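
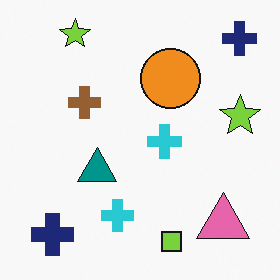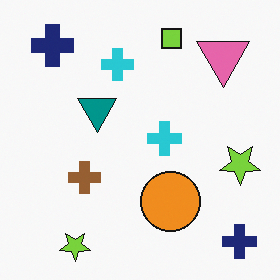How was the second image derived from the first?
It was flipped vertically (top ↔ bottom).

The lime square is in the bottom of the first image and the top of the second — shapes on opposite sides of the horizontal midline have swapped in a mirror flip.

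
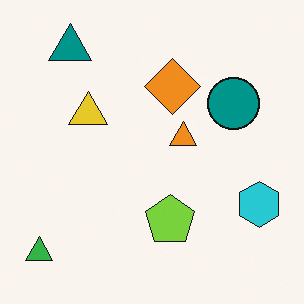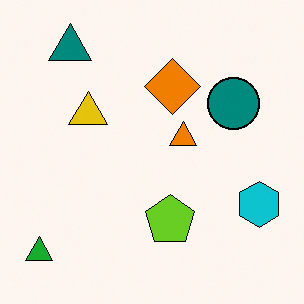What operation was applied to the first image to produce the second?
It was given slightly increased contrast.

Tones are pushed away from mid-grey across the whole image — a global contrast change.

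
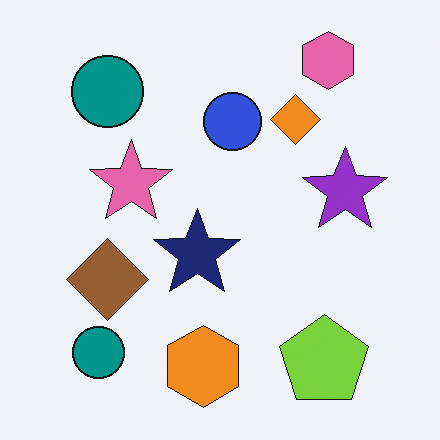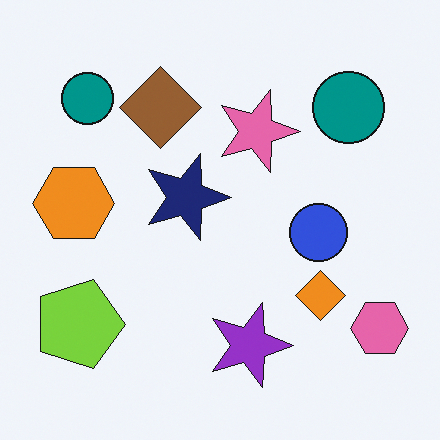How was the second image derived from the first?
The image was rotated 90° clockwise.

The pink hexagon sits in the top-right of the first image and the bottom-right of the second — consistent with a whole-image 90° clockwise rotation.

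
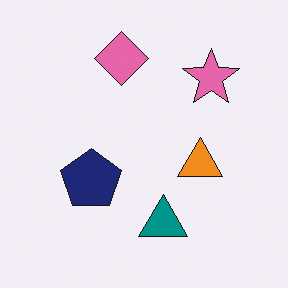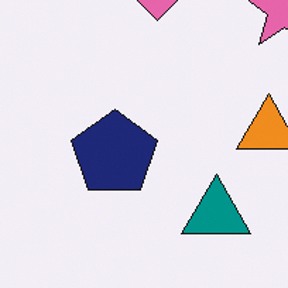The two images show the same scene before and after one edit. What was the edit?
It was cropped to a modestly smaller region and rescaled.

The visible shapes are larger and the field of view is narrower; shapes near the original edges may be partly or wholly outside the frame — a crop-and-rescale.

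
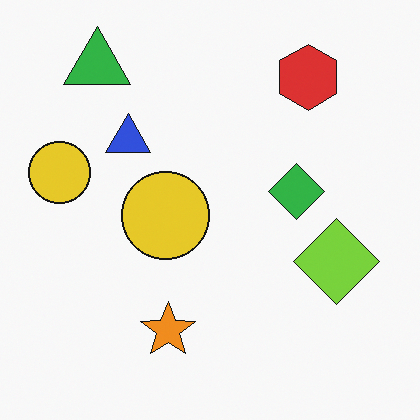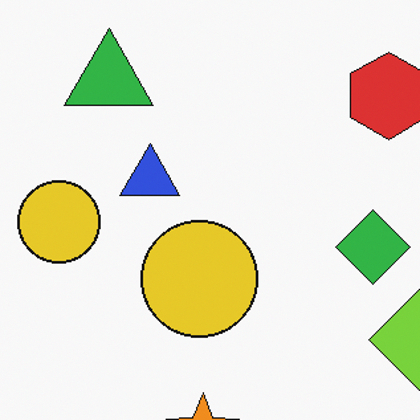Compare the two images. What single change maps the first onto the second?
It was cropped slightly and scaled back up.

The visible shapes are larger and the field of view is narrower; shapes near the original edges may be partly or wholly outside the frame — a crop-and-rescale.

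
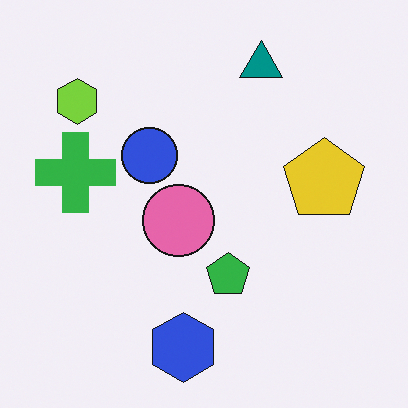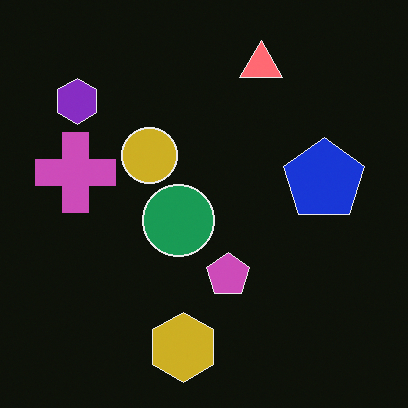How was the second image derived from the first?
This is the original image color-inverted (negative).

The light background has become dark and every shape's color is its complement — a photographic negative.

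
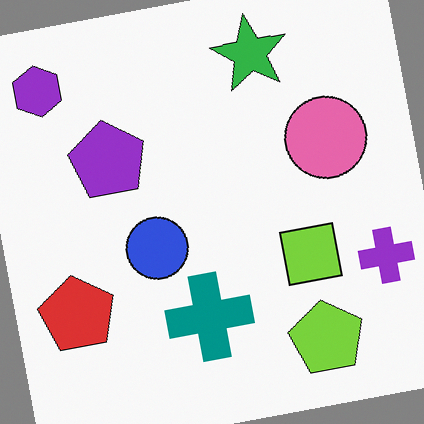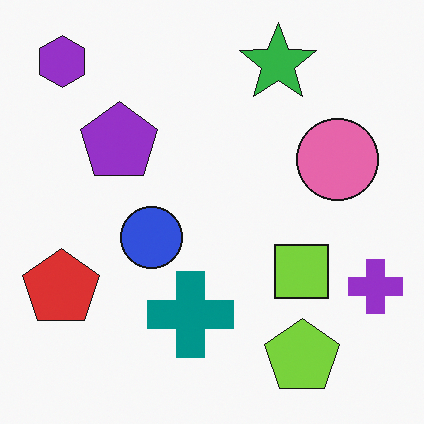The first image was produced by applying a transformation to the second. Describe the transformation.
This is the original image rotated counter-clockwise by a slight angle.

Every shape is tilted by the same angle and the image corners show triangular fill wedges — a whole-image rotation by a non-right angle.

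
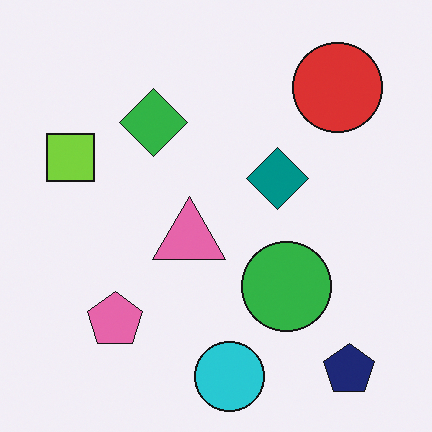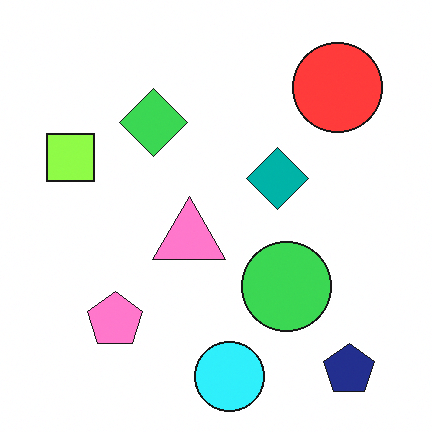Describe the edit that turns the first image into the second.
Slightly brightened.

Every pixel — background and shapes alike — is uniformly brightened.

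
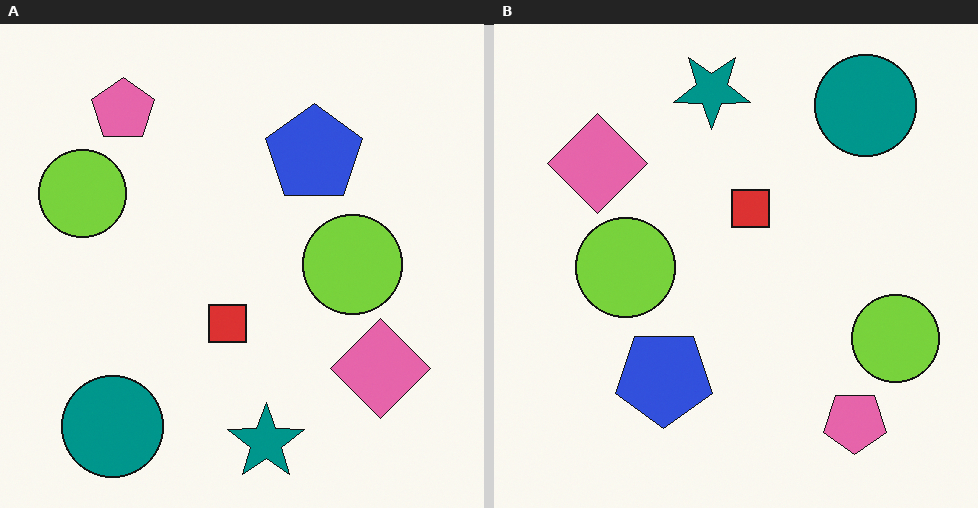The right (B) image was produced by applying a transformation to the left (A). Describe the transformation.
The right (B) image is the left (A) rotated 180°.

The teal circle sits in the bottom-left of the left (A) image and the top-right of the right (B) — consistent with a whole-image 180° rotation.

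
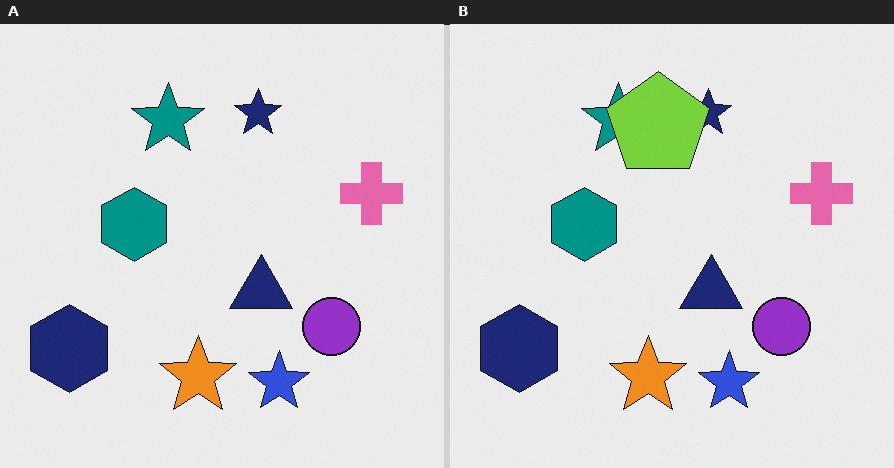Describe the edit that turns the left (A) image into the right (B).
This is the original image overlaid with an additional lime pentagon.

A lime pentagon appears in the right (B) image that is absent from the left (A).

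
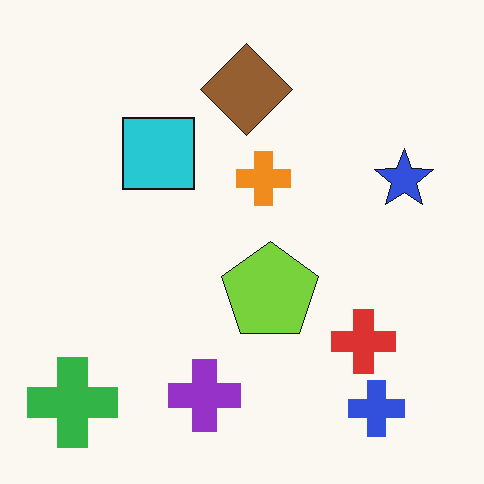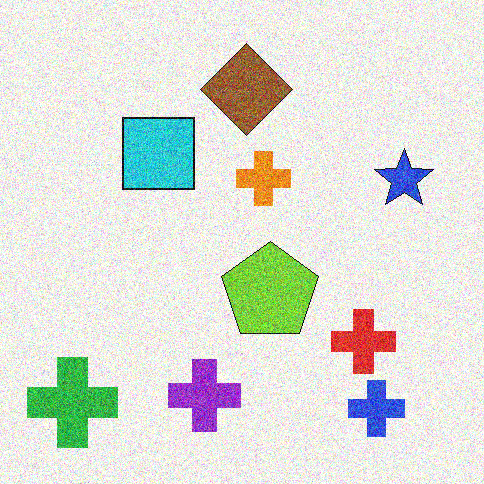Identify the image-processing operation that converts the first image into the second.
Degraded with heavy additive noise.

Random speckle covers the whole image, including the flat background.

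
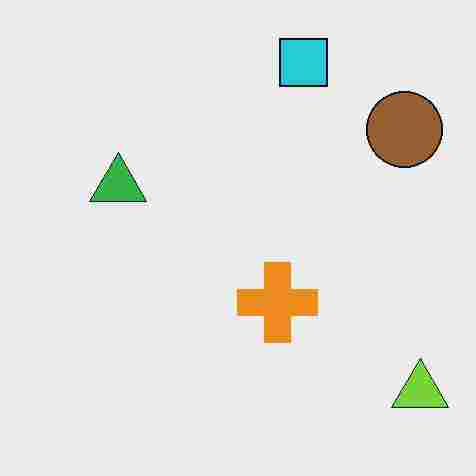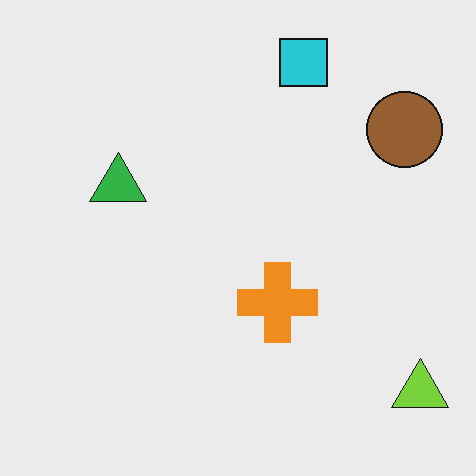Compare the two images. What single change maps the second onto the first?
The image was degraded with heavy JPEG compression.

Blocky 8×8 compression artifacts appear around shape edges and the flat background shows ringing — characteristic JPEG degradation.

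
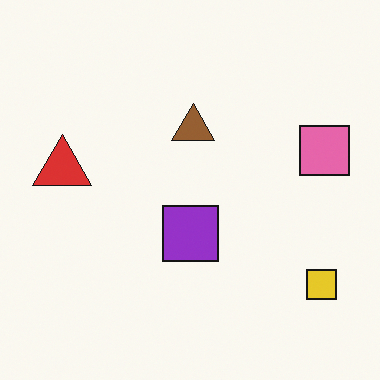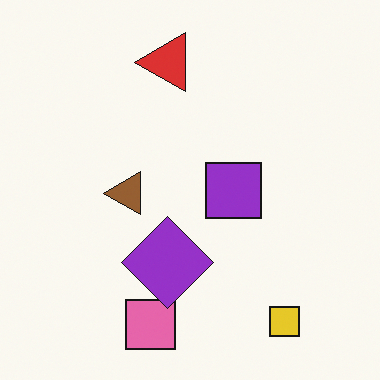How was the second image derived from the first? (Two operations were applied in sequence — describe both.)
Transposed (reflected across the top-left ↔ bottom-right diagonal), then overlaid with an additional purple diamond.

Shapes have swapped their row and column positions — what was in the top-right is now in the bottom-left — a diagonal reflection. A purple diamond appears in the second image that is absent from the first.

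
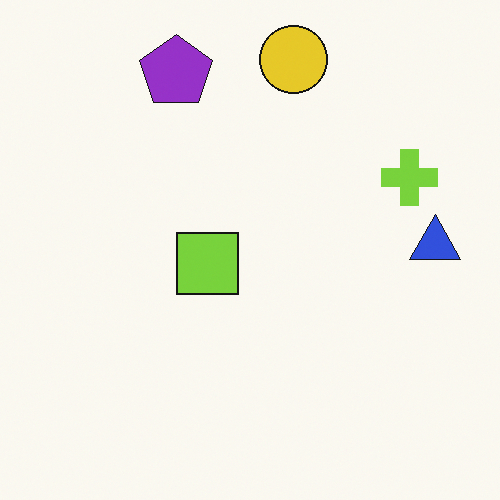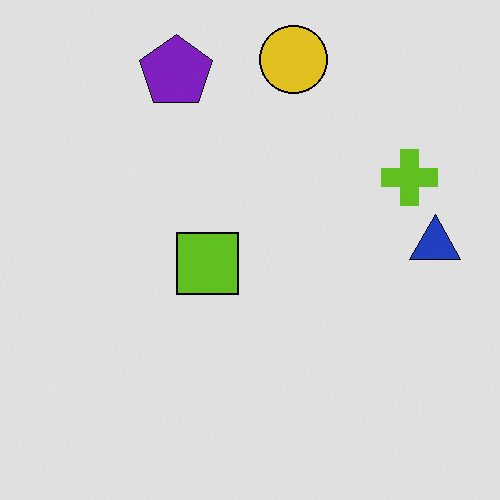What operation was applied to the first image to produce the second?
It was moderately posterized.

Each flat color has snapped to a coarser quantized level — most visibly, the near-white background has dropped to a flat grey.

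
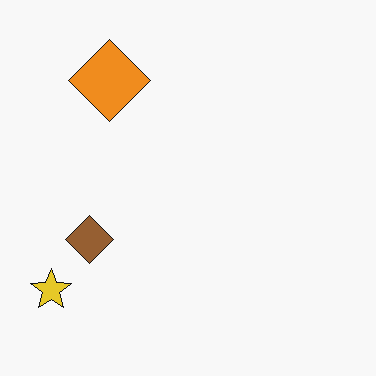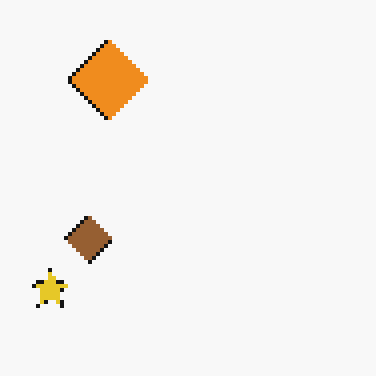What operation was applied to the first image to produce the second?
Mildly pixelated.

Shapes are reduced to large square blocks; fine edges and outlines are lost — a downscale-then-upscale (mosaic) effect.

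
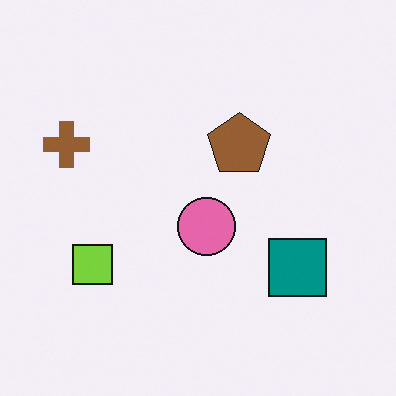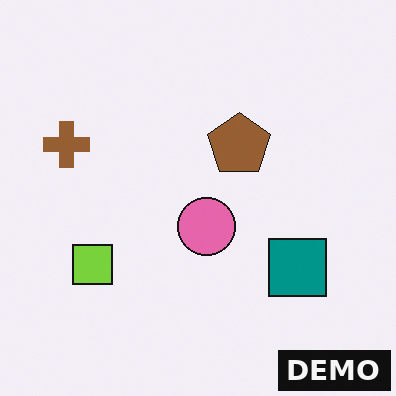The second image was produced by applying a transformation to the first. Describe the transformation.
This is the original image watermarked with the text "DEMO" in the lower-right corner.

A dark label reading "DEMO" appears in the lower-right corner.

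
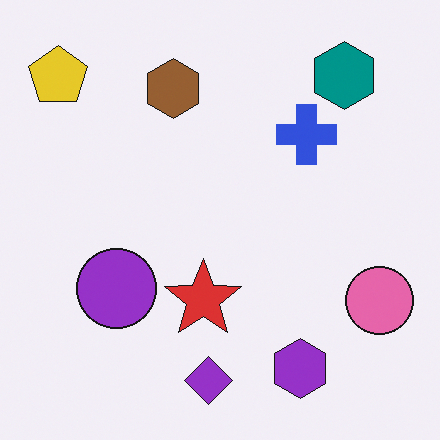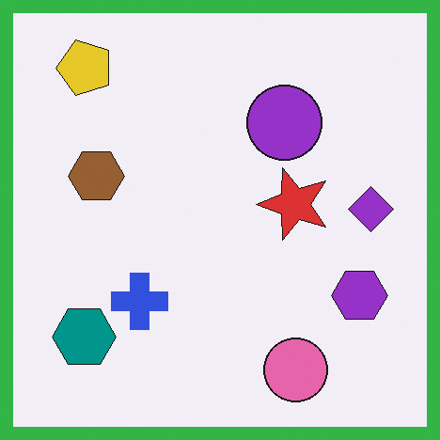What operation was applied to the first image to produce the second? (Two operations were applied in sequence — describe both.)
The second image is the first transposed (reflected across the top-left ↔ bottom-right diagonal), then framed with a green border.

Shapes have swapped their row and column positions — what was in the top-right is now in the bottom-left — a diagonal reflection. A solid green frame runs around the edge of the second image, with the content slightly shrunk inside it.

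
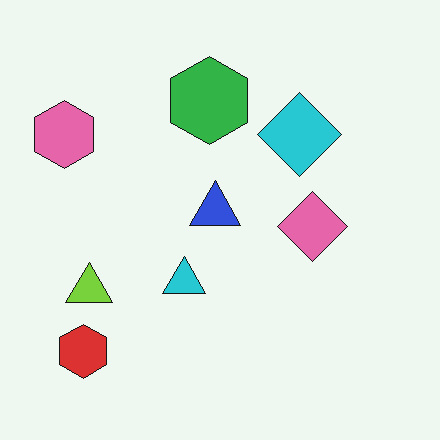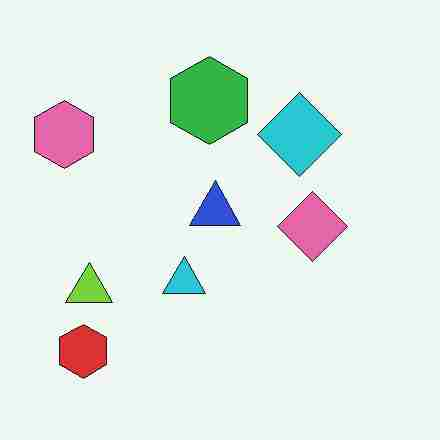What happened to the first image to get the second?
The second image is the first degraded with heavy JPEG compression.

Blocky 8×8 compression artifacts appear around shape edges and the flat background shows ringing — characteristic JPEG degradation.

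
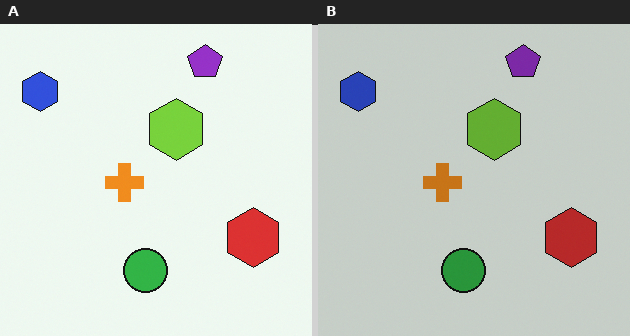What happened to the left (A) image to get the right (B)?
The image was darkened a little.

Every pixel — background and shapes alike — is uniformly darkened.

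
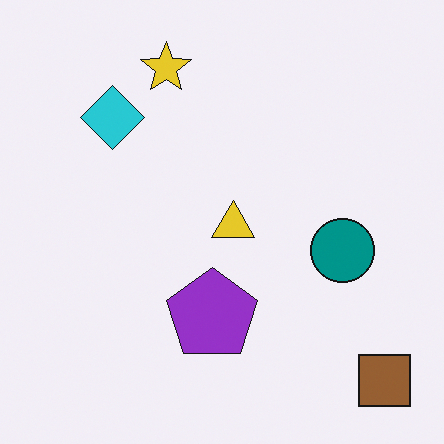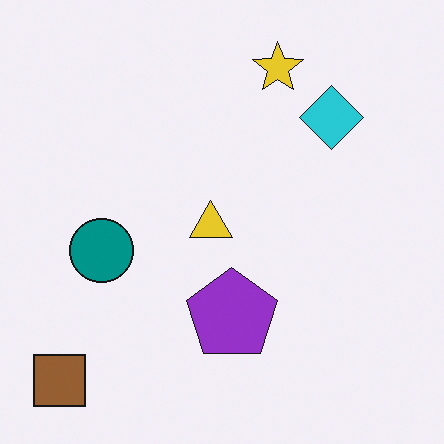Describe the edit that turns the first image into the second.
The transformation is: flipped horizontally (left ↔ right).

The brown square is in the bottom-right of the first image and the bottom-left of the second — shapes on opposite sides of the vertical midline have swapped in a mirror flip.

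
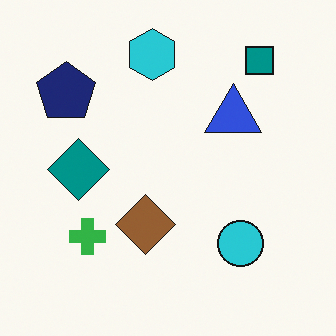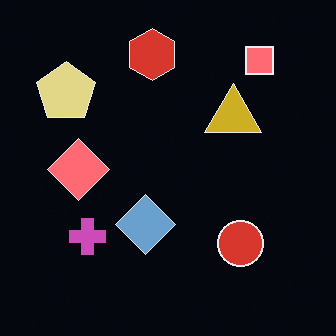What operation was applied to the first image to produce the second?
The second image is the first color-inverted (negative).

The light background has become dark and every shape's color is its complement — a photographic negative.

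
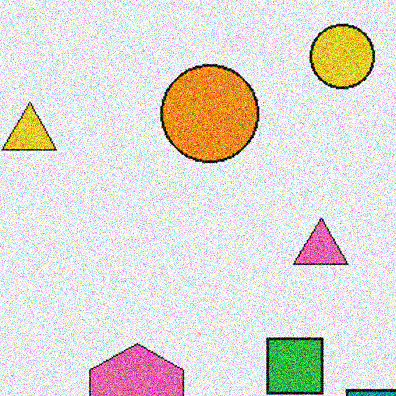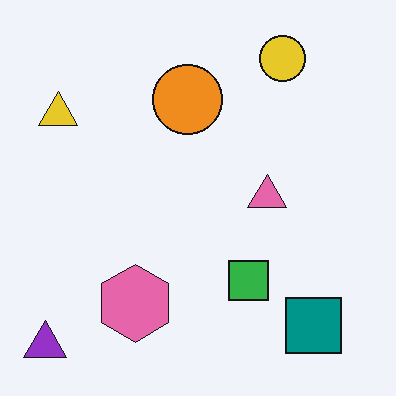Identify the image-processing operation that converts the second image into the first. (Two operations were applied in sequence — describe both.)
It was cropped slightly and scaled back up, then degraded with a thick layer of grain.

The visible shapes are larger and the field of view is narrower; shapes near the original edges may be partly or wholly outside the frame — a crop-and-rescale. Random speckle covers the whole image, including the flat background.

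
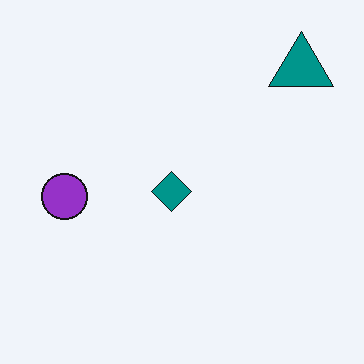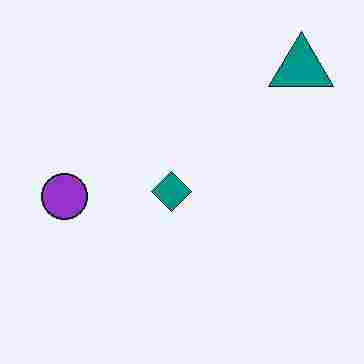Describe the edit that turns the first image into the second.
The image was heavily JPEG-compressed with obvious blocking artifacts.

Blocky 8×8 compression artifacts appear around shape edges and the flat background shows ringing — characteristic JPEG degradation.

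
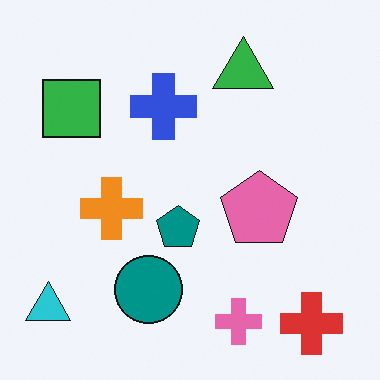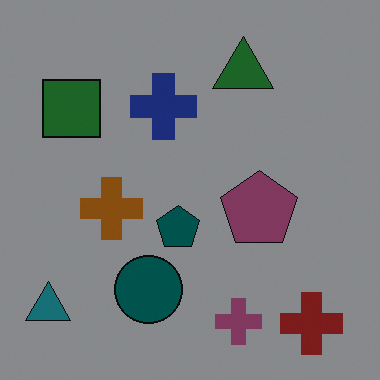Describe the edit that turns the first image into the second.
It was darkened a lot.

Every pixel — background and shapes alike — is uniformly darkened.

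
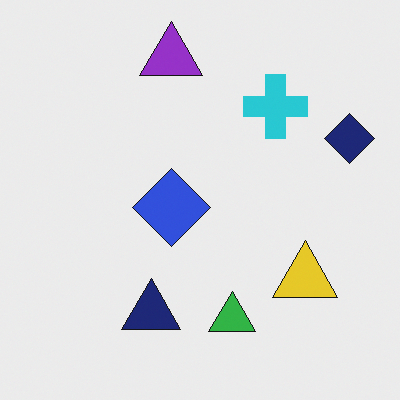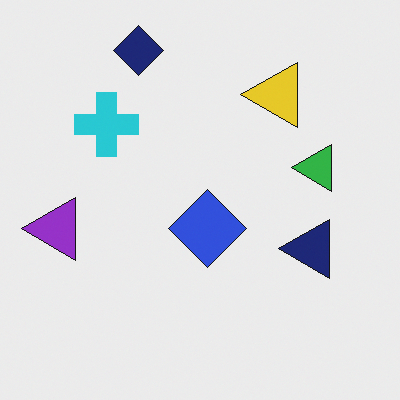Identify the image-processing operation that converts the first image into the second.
Rotated 90° counter-clockwise.

The navy diamond sits in the right of the first image and the top of the second — consistent with a whole-image 90° counter-clockwise rotation.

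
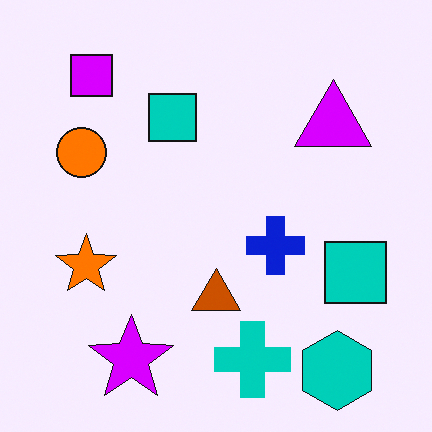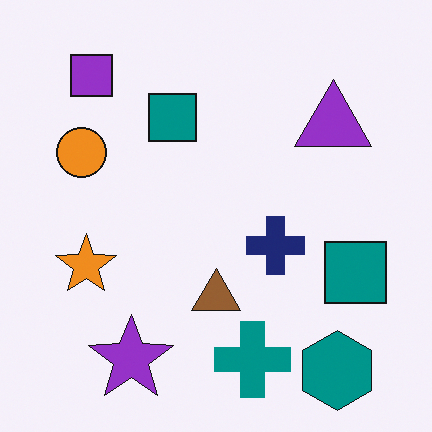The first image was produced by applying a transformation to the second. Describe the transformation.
The first image is the second heavily oversaturated.

All colors are more vivid — a global saturation change.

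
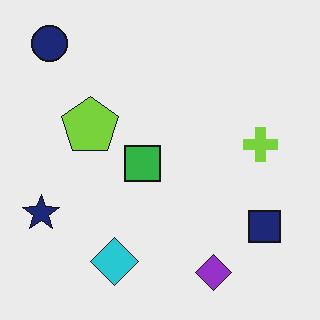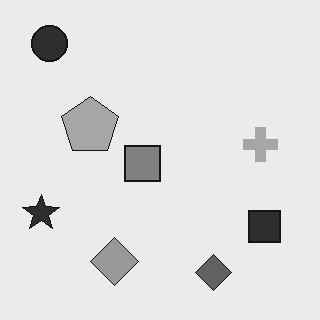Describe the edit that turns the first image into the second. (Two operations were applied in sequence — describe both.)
The image was converted to grayscale, then given moderate JPEG compression.

All color is removed — every shape is now a shade of grey. Blocky 8×8 compression artifacts appear around shape edges and the flat background shows ringing — characteristic JPEG degradation.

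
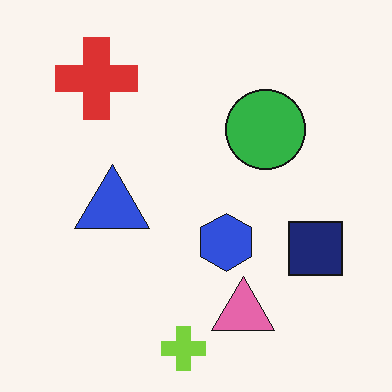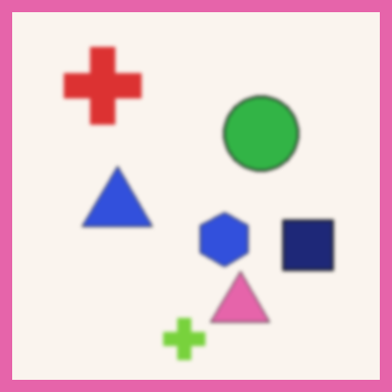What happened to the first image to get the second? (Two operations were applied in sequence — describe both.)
This is the original image lightly blurred, then framed with a pink border.

Shape edges and outlines are uniformly softened across the whole image. A solid pink frame runs around the edge of the second image, with the content slightly shrunk inside it.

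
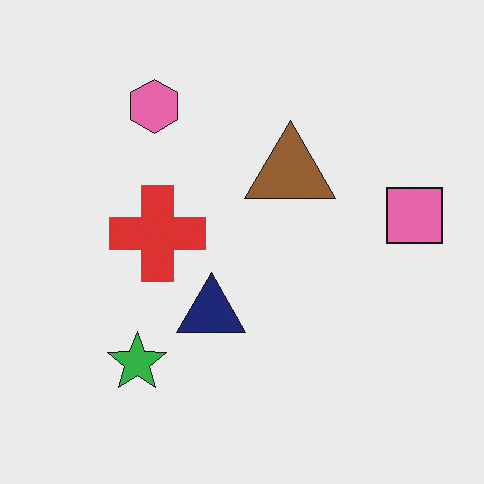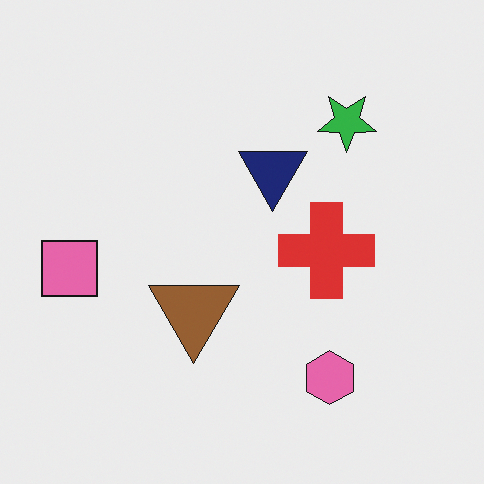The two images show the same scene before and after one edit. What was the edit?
The second image is the first rotated 180°.

The pink square sits in the right of the first image and the left of the second — consistent with a whole-image 180° rotation.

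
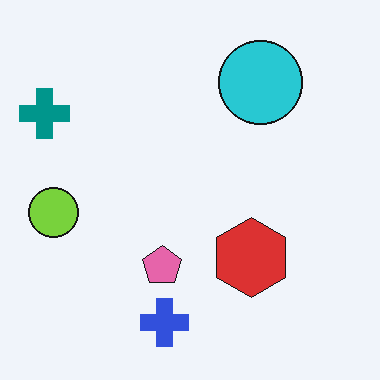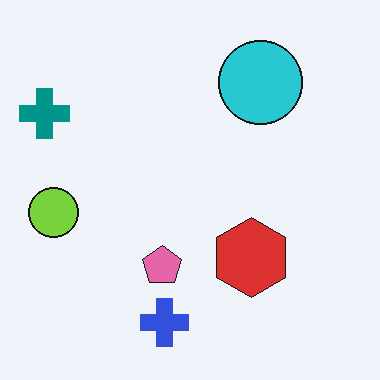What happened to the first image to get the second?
It was JPEG-compressed with visible artifacts.

Blocky 8×8 compression artifacts appear around shape edges and the flat background shows ringing — characteristic JPEG degradation.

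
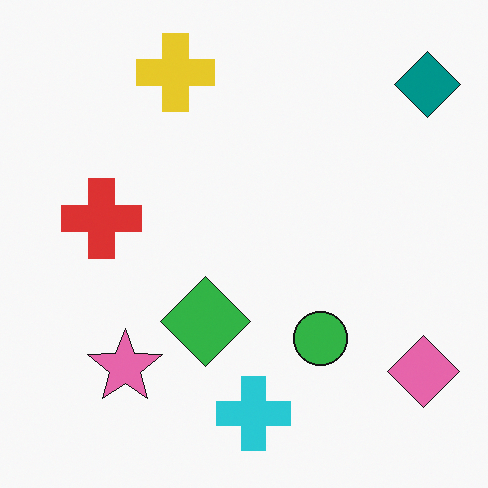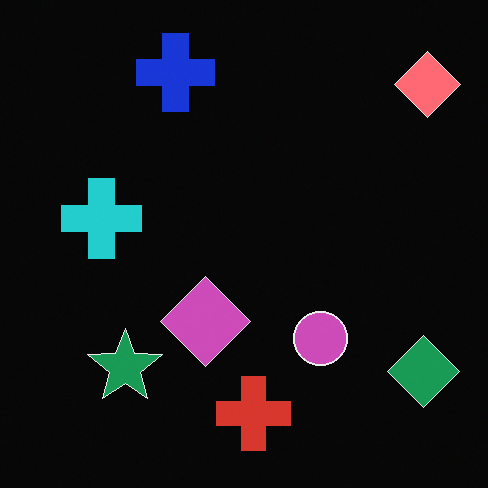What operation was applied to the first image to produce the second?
It was color-inverted (negative).

The light background has become dark and every shape's color is its complement — a photographic negative.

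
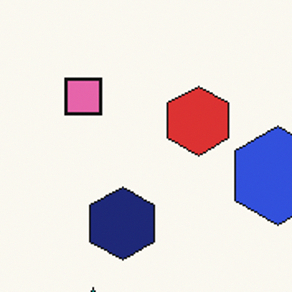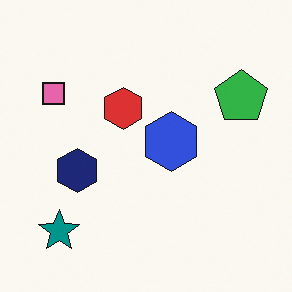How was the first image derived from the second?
The transformation is: cropped tightly and scaled back up.

The visible shapes are larger and the field of view is narrower; shapes near the original edges may be partly or wholly outside the frame — a crop-and-rescale.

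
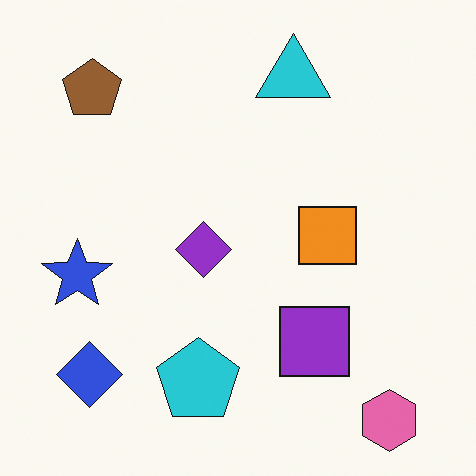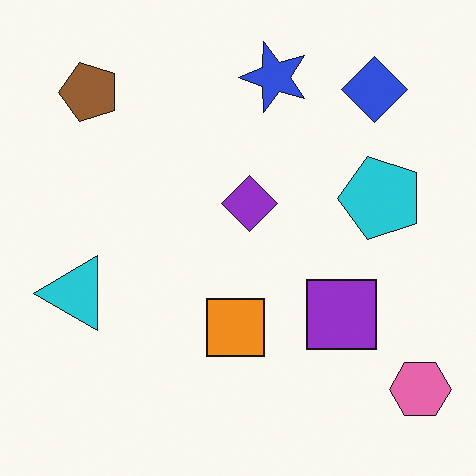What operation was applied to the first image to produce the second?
Transposed (reflected across the top-left ↔ bottom-right diagonal).

Shapes have swapped their row and column positions — what was in the top-right is now in the bottom-left — a diagonal reflection.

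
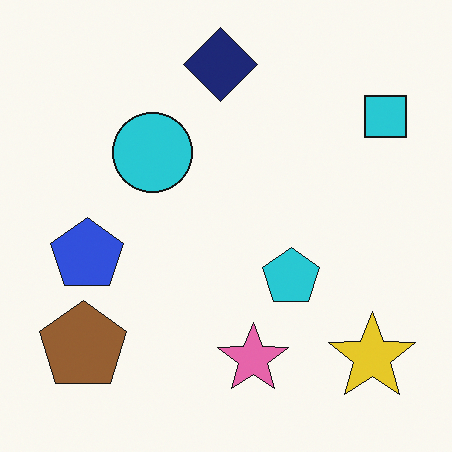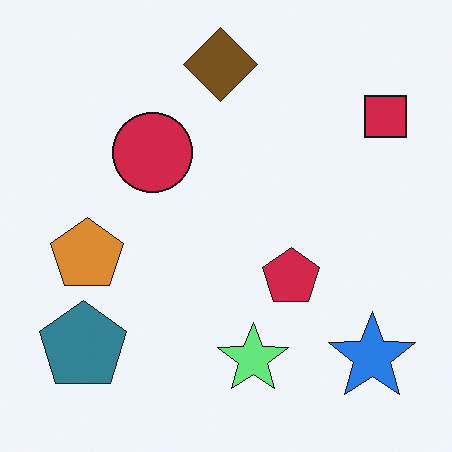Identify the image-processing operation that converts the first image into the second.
The second image is the first hue-shifted through roughly half the color wheel.

Every shape's color has rotated by the same amount around the hue wheel — a uniform hue shift.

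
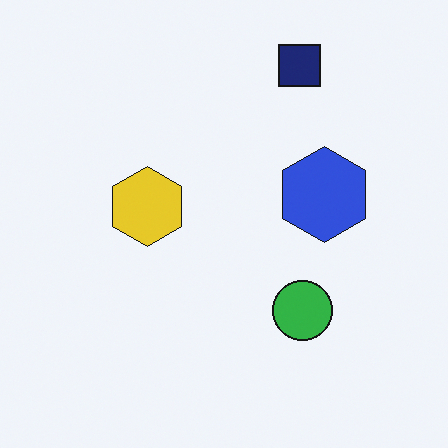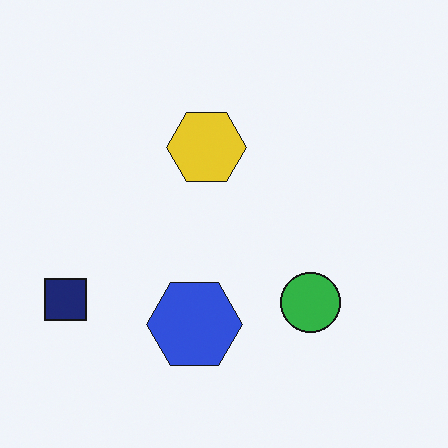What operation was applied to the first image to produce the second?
It was transposed (reflected across the top-left ↔ bottom-right diagonal).

Shapes have swapped their row and column positions — what was in the top-right is now in the bottom-left — a diagonal reflection.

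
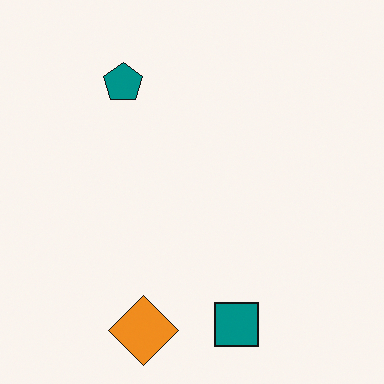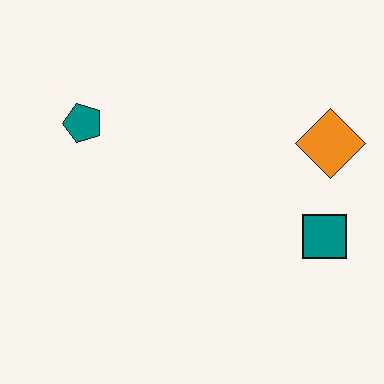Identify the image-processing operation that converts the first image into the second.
The second image is the first transposed (reflected across the top-left ↔ bottom-right diagonal).

Shapes have swapped their row and column positions — what was in the top-right is now in the bottom-left — a diagonal reflection.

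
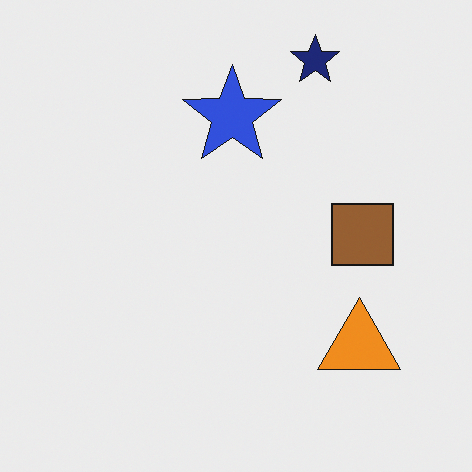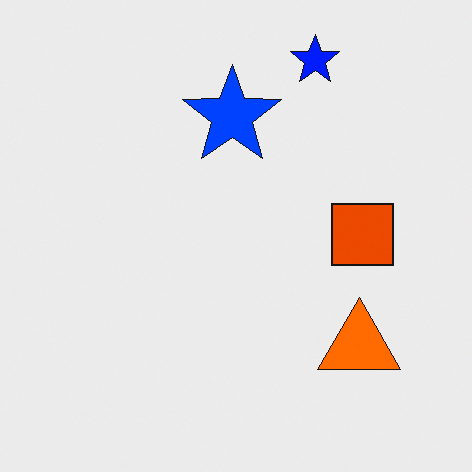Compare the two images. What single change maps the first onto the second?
It was heavily oversaturated.

All colors are more vivid — a global saturation change.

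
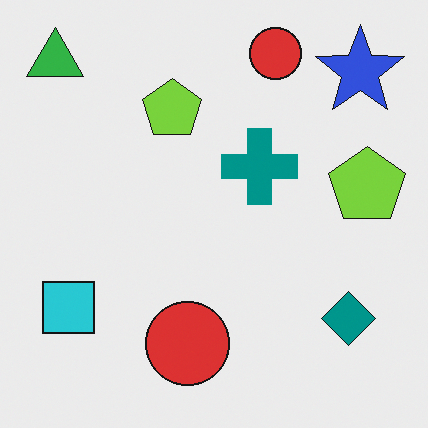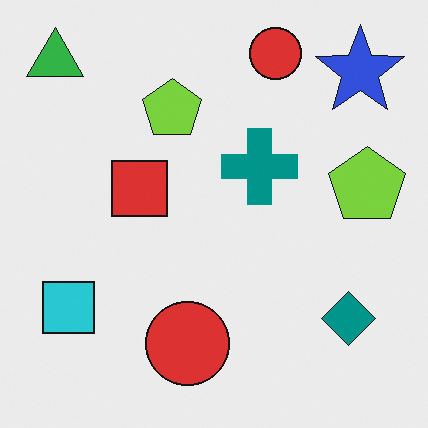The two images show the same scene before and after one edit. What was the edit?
The transformation is: overlaid with an additional red square.

A red square appears in the second image that is absent from the first.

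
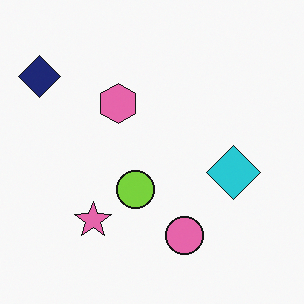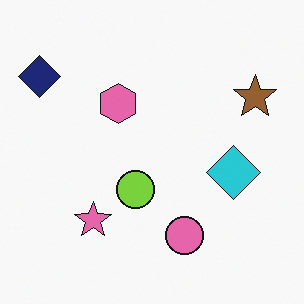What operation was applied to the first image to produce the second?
The image was overlaid with an additional brown star.

A brown star appears in the second image that is absent from the first.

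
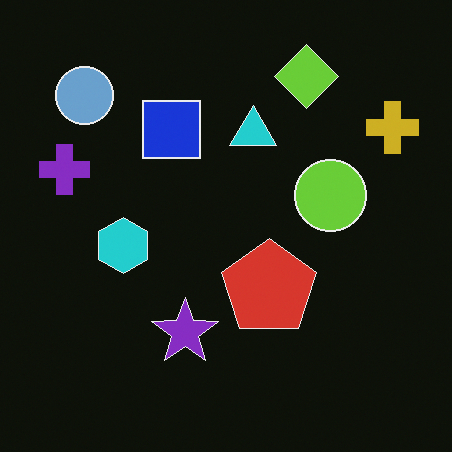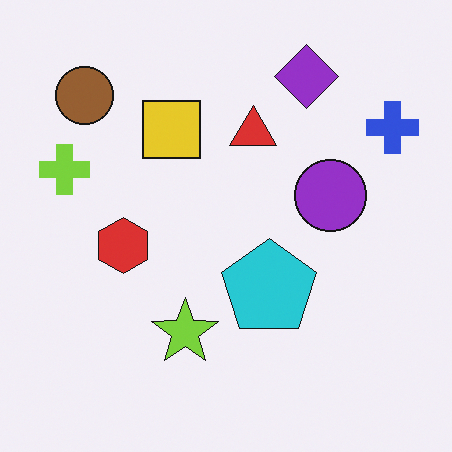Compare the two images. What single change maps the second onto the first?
Color-inverted (negative).

The light background has become dark and every shape's color is its complement — a photographic negative.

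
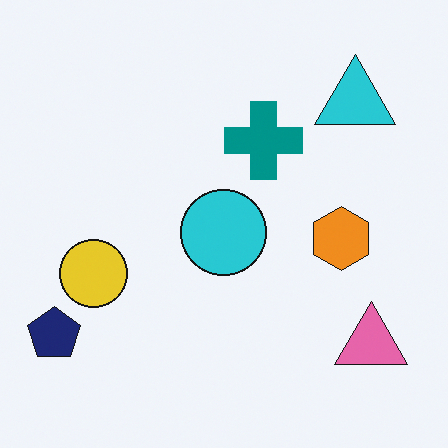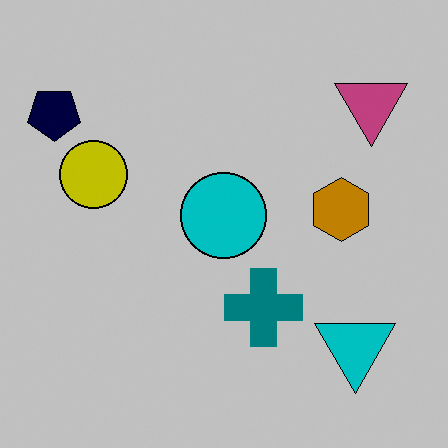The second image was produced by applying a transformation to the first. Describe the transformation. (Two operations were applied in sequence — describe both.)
It was aggressively posterized, then flipped vertically (top ↔ bottom).

Each flat color has snapped to a coarser quantized level — most visibly, the near-white background has dropped to a flat grey. The cyan triangle is in the top-right of the first image and the bottom-right of the second — shapes on opposite sides of the horizontal midline have swapped in a mirror flip.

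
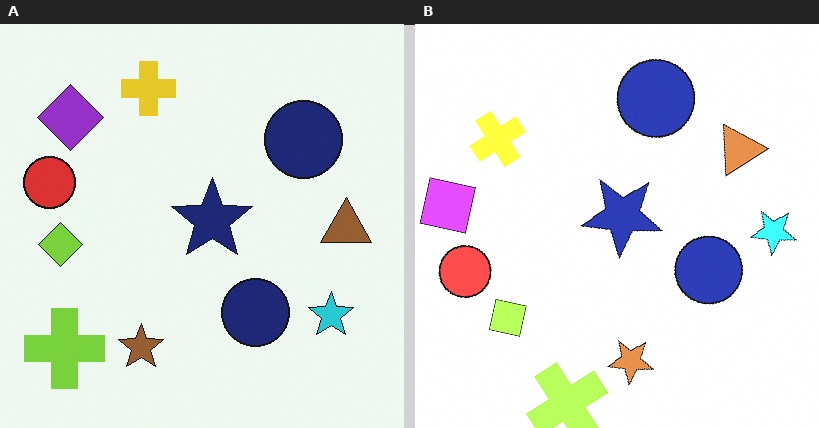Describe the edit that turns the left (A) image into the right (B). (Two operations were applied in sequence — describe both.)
The image was rotated counter-clockwise by a large amount — several tens of degrees, then substantially brightened.

Every shape is tilted by the same angle and the image corners show triangular fill wedges — a whole-image rotation by a non-right angle. Every pixel — background and shapes alike — is uniformly brightened.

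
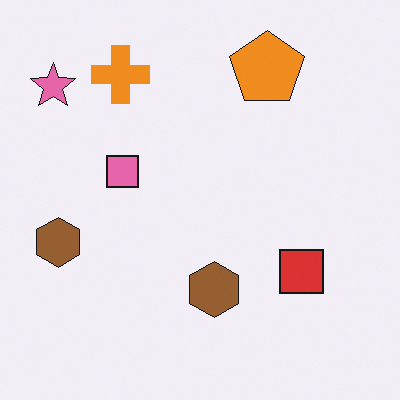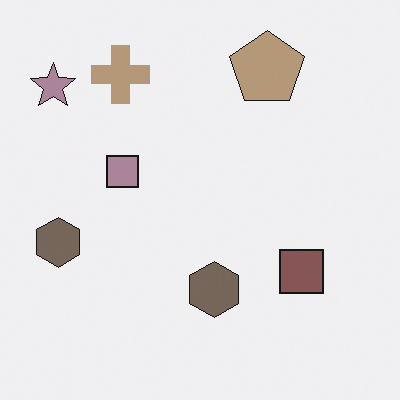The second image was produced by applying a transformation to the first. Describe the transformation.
It was heavily desaturated.

All colors are more muted and greyish — a global saturation change.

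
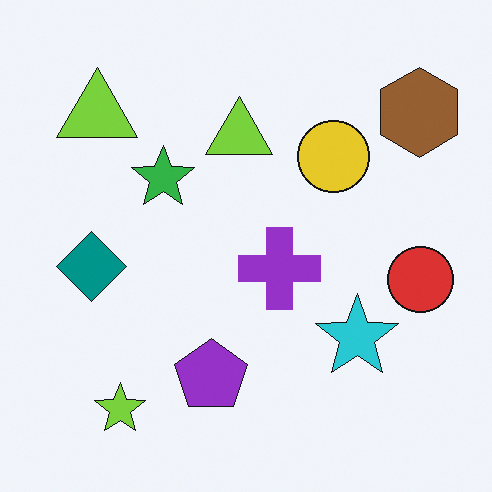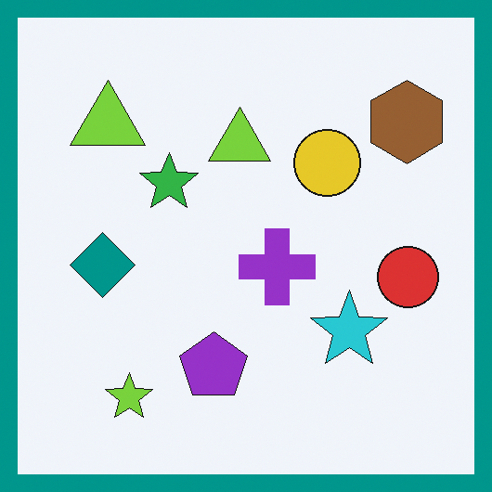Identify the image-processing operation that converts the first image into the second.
The transformation is: framed with a teal border.

A solid teal frame runs around the edge of the second image, with the content slightly shrunk inside it.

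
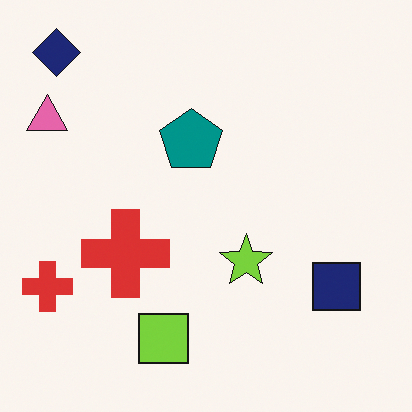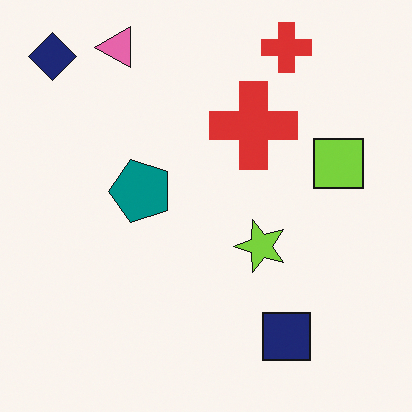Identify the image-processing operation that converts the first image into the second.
This is the original image transposed (reflected across the top-left ↔ bottom-right diagonal).

Shapes have swapped their row and column positions — what was in the top-right is now in the bottom-left — a diagonal reflection.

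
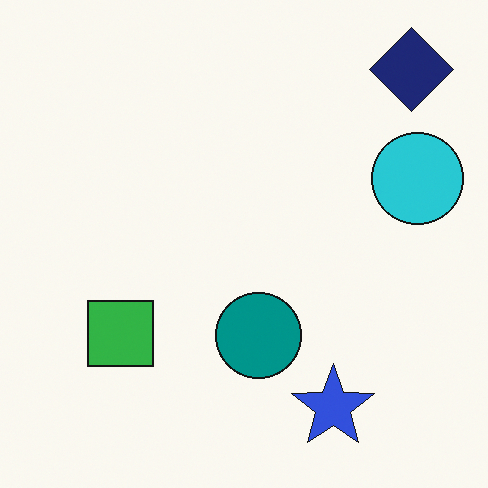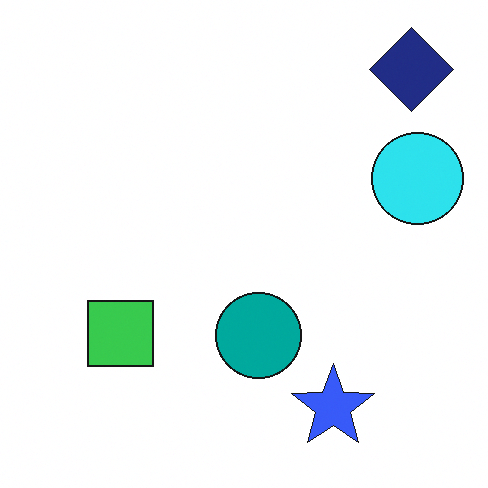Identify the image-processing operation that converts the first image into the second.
It was slightly brightened.

Every pixel — background and shapes alike — is uniformly brightened.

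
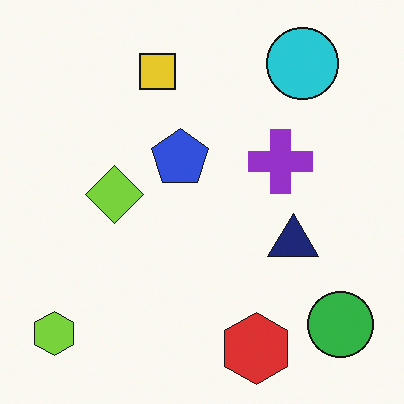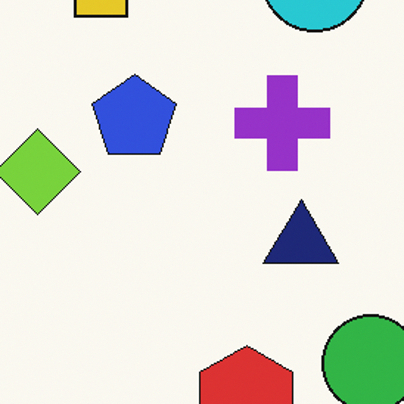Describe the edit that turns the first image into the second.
This is the original image cropped to a modestly smaller region and rescaled.

The visible shapes are larger and the field of view is narrower; shapes near the original edges may be partly or wholly outside the frame — a crop-and-rescale.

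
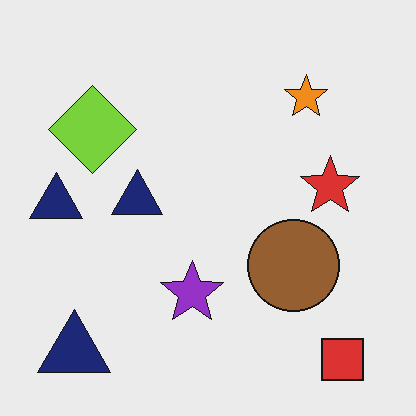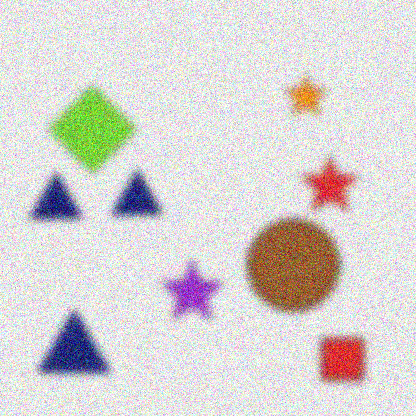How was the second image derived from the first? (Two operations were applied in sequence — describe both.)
This is the original image noticeably gaussian-blurred, then degraded with strong gaussian noise.

Shape edges and outlines are uniformly softened across the whole image. Random speckle covers the whole image, including the flat background.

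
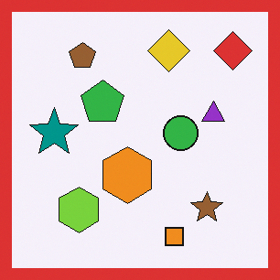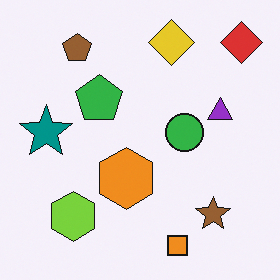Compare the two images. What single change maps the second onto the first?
The image was framed with a red border.

A solid red frame runs around the edge of the first image, with the content slightly shrunk inside it.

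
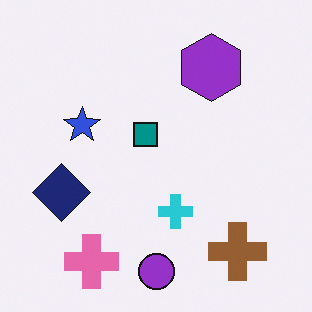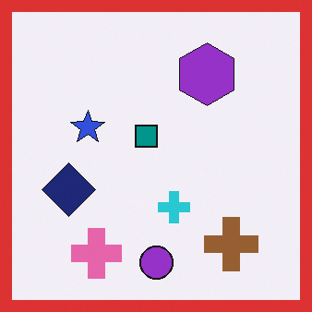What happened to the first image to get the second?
The transformation is: framed with a red border.

A solid red frame runs around the edge of the second image, with the content slightly shrunk inside it.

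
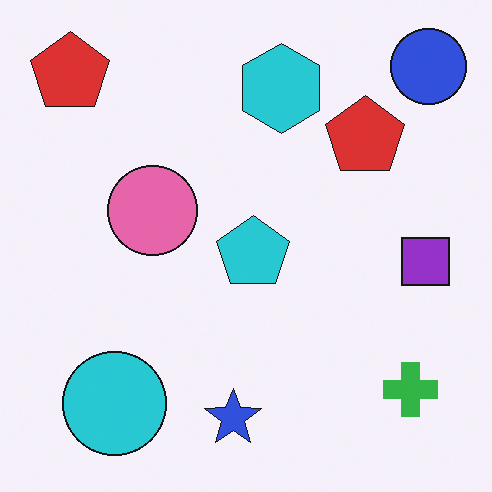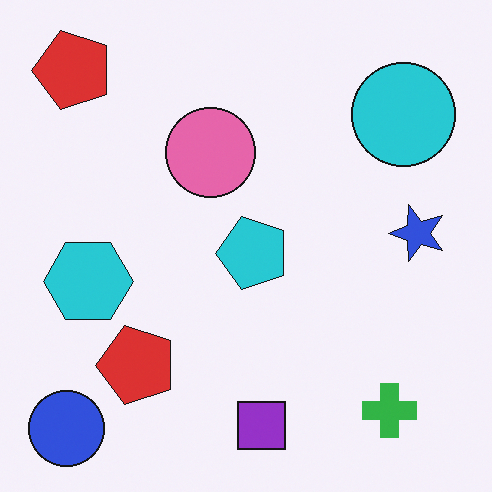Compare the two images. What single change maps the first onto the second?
The image was transposed (reflected across the top-left ↔ bottom-right diagonal).

Shapes have swapped their row and column positions — what was in the top-right is now in the bottom-left — a diagonal reflection.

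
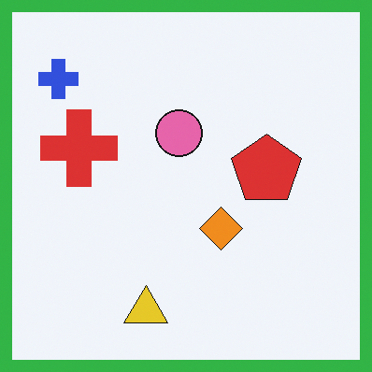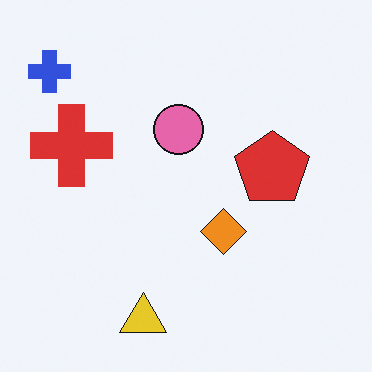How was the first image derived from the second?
The image was framed with a green border.

A solid green frame runs around the edge of the first image, with the content slightly shrunk inside it.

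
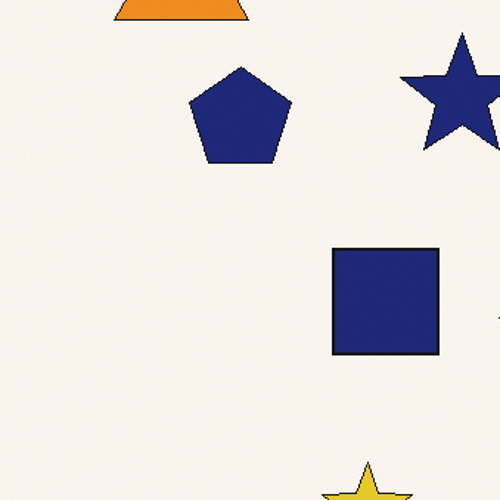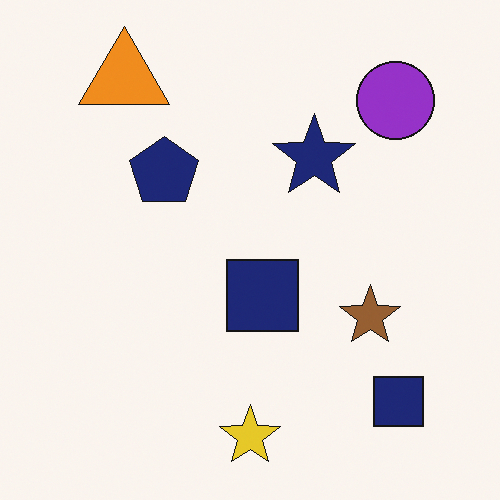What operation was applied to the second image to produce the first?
This is the original image cropped slightly and scaled back up.

The visible shapes are larger and the field of view is narrower; shapes near the original edges may be partly or wholly outside the frame — a crop-and-rescale.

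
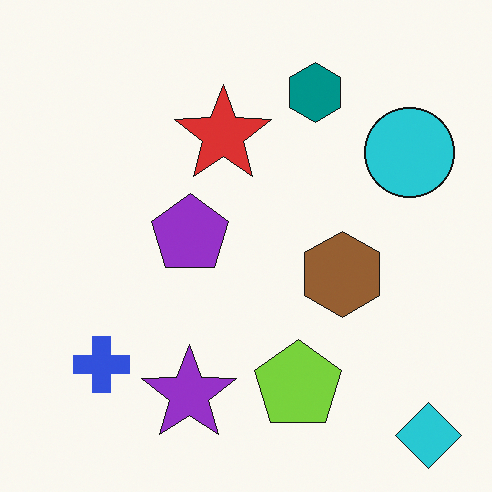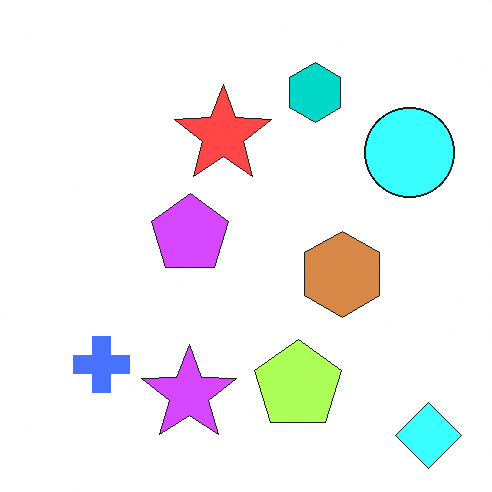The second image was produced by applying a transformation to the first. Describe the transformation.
Substantially brightened.

Every pixel — background and shapes alike — is uniformly brightened.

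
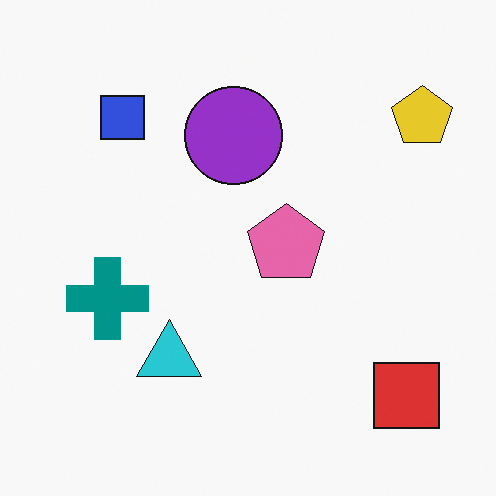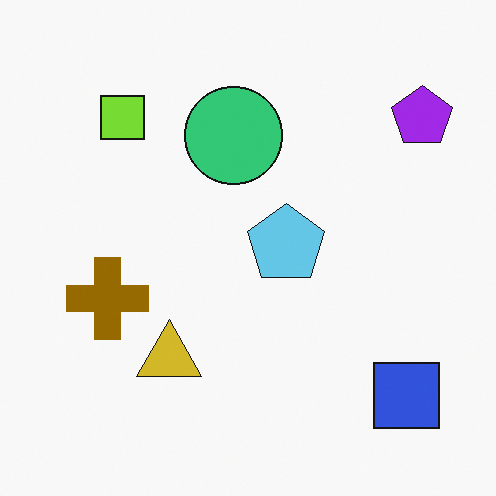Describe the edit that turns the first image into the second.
The transformation is: hue-shifted through roughly half the color wheel.

Every shape's color has rotated by the same amount around the hue wheel — a uniform hue shift.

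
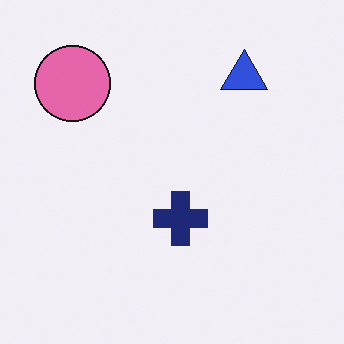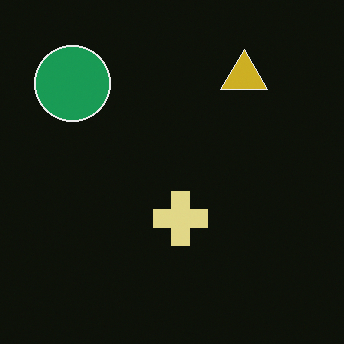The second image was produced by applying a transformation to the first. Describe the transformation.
Color-inverted (negative).

The light background has become dark and every shape's color is its complement — a photographic negative.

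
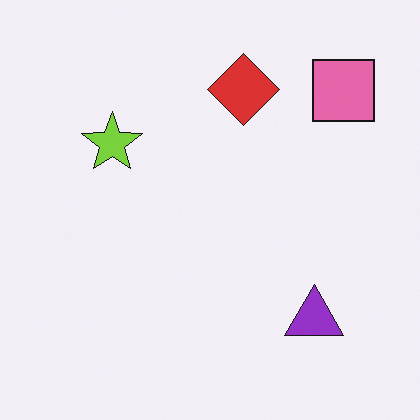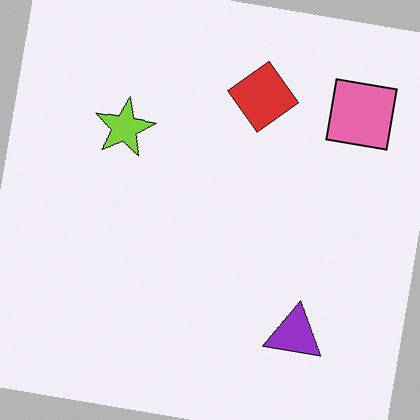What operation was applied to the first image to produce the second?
The second image is the first rotated clockwise by a small amount.

Every shape is tilted by the same angle and the image corners show triangular fill wedges — a whole-image rotation by a non-right angle.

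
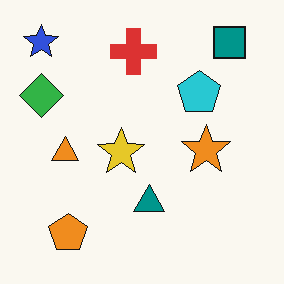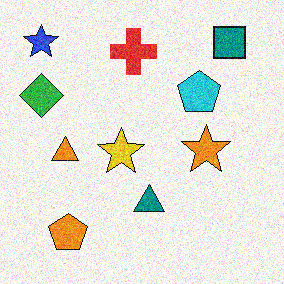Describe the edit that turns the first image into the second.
The image was degraded with visible gaussian noise.

Random speckle covers the whole image, including the flat background.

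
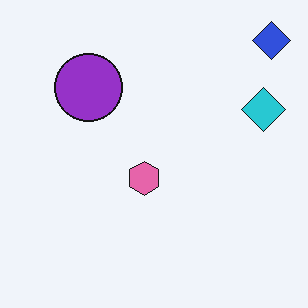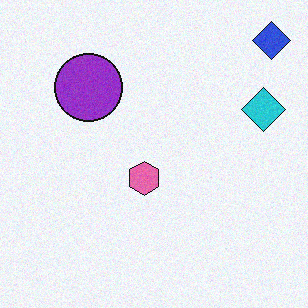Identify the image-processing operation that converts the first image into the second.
The image was degraded with subtle gaussian noise.

Random speckle covers the whole image, including the flat background.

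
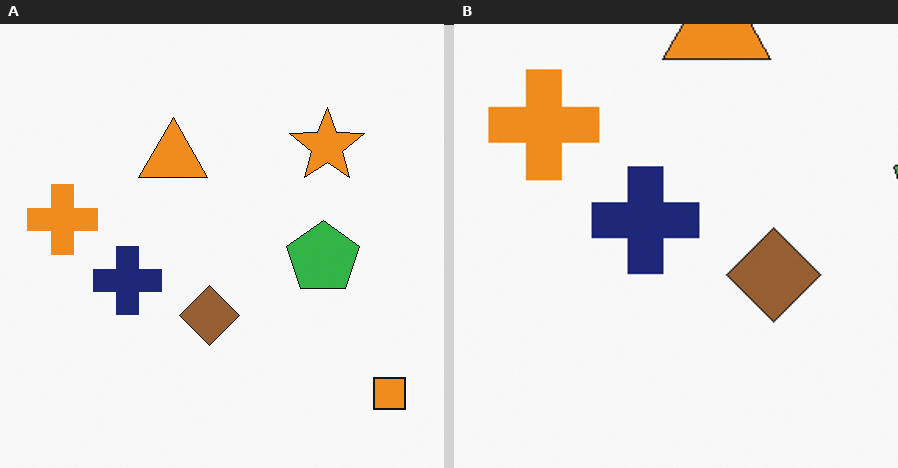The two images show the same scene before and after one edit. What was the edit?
It was cropped to a modestly smaller region and rescaled.

The visible shapes are larger and the field of view is narrower; shapes near the original edges may be partly or wholly outside the frame — a crop-and-rescale.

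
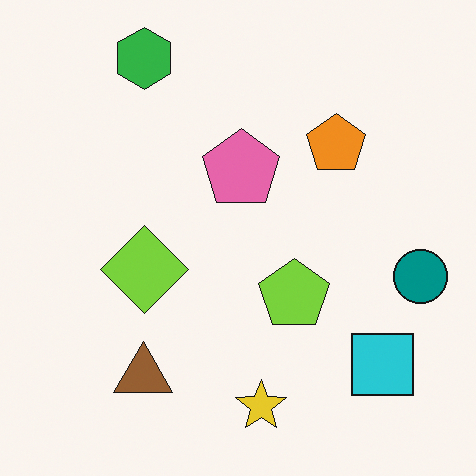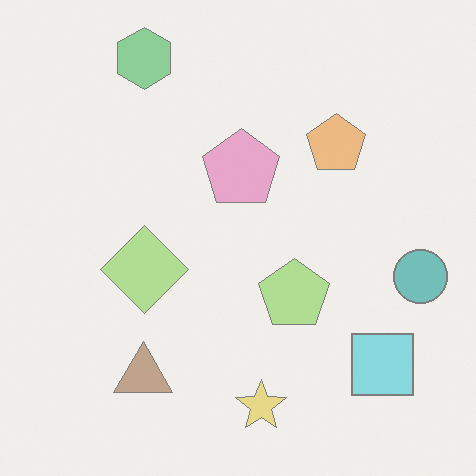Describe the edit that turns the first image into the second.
The transformation is: washed out (contrast reduced).

Tones are pushed toward mid-grey across the whole image — a global contrast change.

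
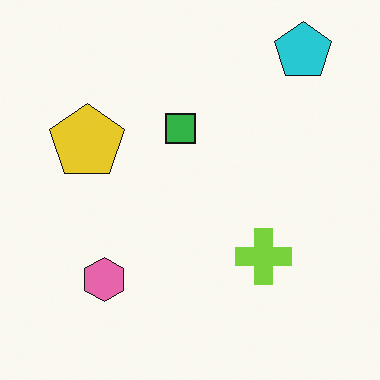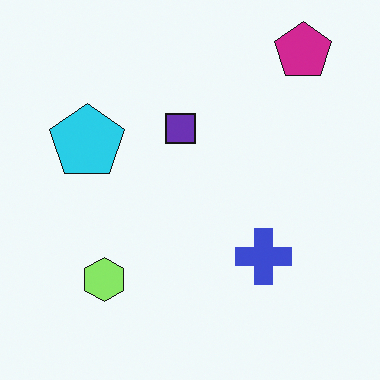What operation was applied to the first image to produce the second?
Hue-shifted noticeably.

Every shape's color has rotated by the same amount around the hue wheel — a uniform hue shift.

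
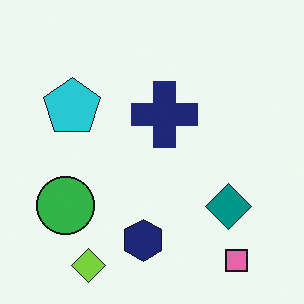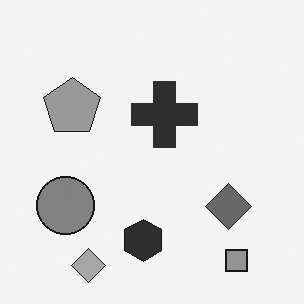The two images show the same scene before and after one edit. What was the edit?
It was converted to grayscale.

All color is removed — every shape is now a shade of grey.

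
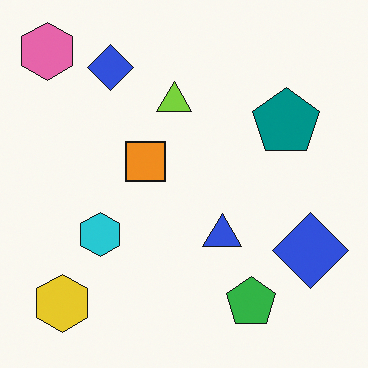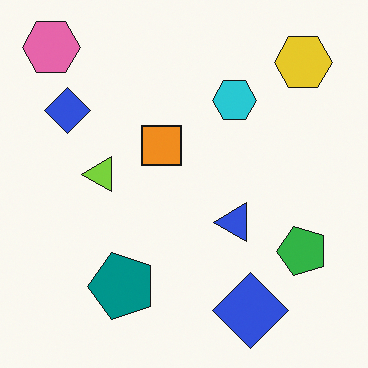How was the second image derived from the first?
This is the original image transposed (reflected across the top-left ↔ bottom-right diagonal).

Shapes have swapped their row and column positions — what was in the top-right is now in the bottom-left — a diagonal reflection.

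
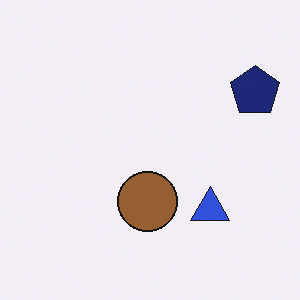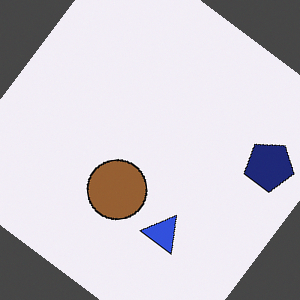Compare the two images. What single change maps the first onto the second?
Rotated clockwise by a large amount — several tens of degrees.

Every shape is tilted by the same angle and the image corners show triangular fill wedges — a whole-image rotation by a non-right angle.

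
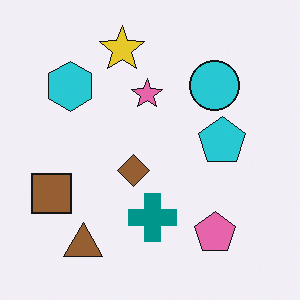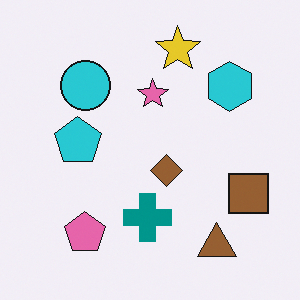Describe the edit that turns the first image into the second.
Flipped horizontally (left ↔ right).

The brown square is in the left of the first image and the right of the second — shapes on opposite sides of the vertical midline have swapped in a mirror flip.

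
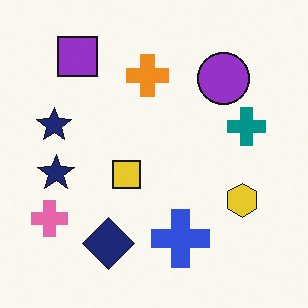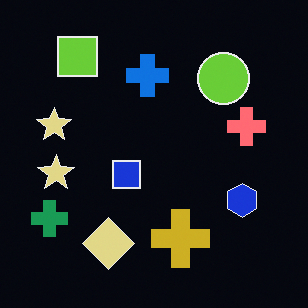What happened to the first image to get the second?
The transformation is: color-inverted (negative).

The light background has become dark and every shape's color is its complement — a photographic negative.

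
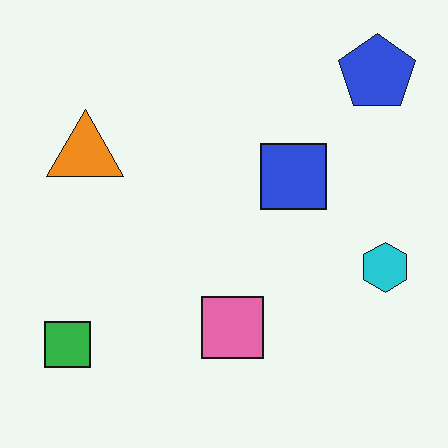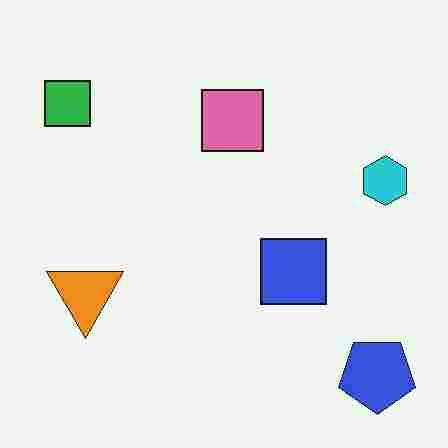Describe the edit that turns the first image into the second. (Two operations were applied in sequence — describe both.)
The second image is the first flipped vertically (top ↔ bottom), then heavily JPEG-compressed with obvious blocking artifacts.

The blue pentagon is in the top-right of the first image and the bottom-right of the second — shapes on opposite sides of the horizontal midline have swapped in a mirror flip. Blocky 8×8 compression artifacts appear around shape edges and the flat background shows ringing — characteristic JPEG degradation.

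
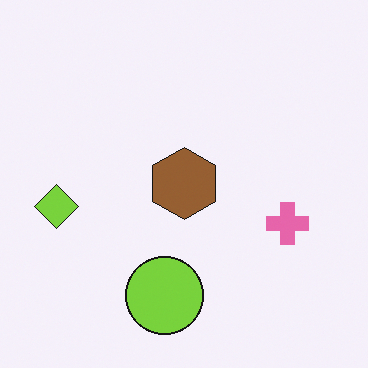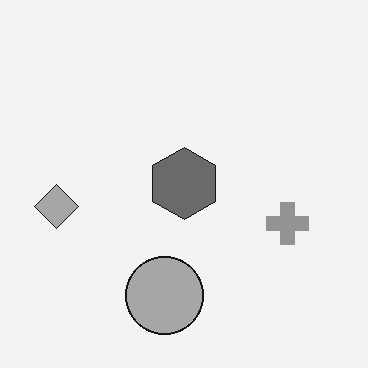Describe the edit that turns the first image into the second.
This is the original image converted to grayscale.

All color is removed — every shape is now a shade of grey.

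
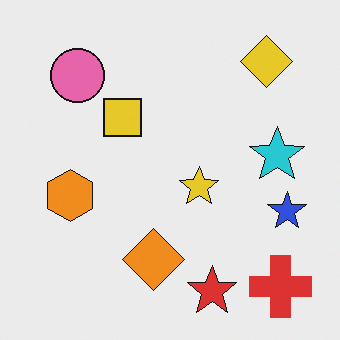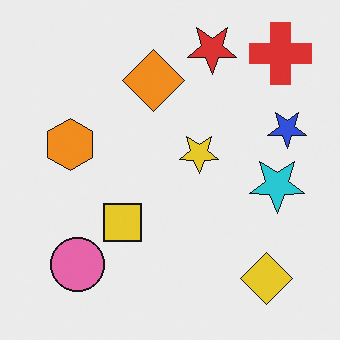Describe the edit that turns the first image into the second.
It was flipped vertically (top ↔ bottom).

The red star is in the bottom of the first image and the top of the second — shapes on opposite sides of the horizontal midline have swapped in a mirror flip.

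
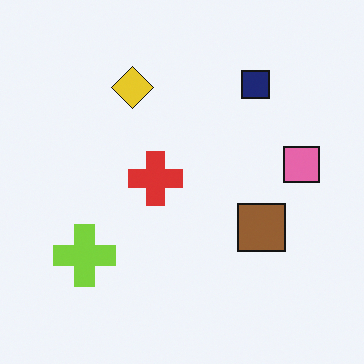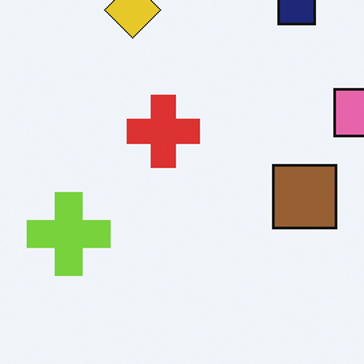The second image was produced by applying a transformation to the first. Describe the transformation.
The transformation is: cropped to a modestly smaller region and rescaled.

The visible shapes are larger and the field of view is narrower; shapes near the original edges may be partly or wholly outside the frame — a crop-and-rescale.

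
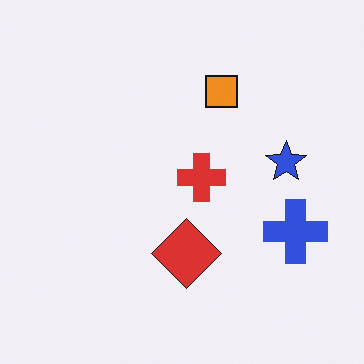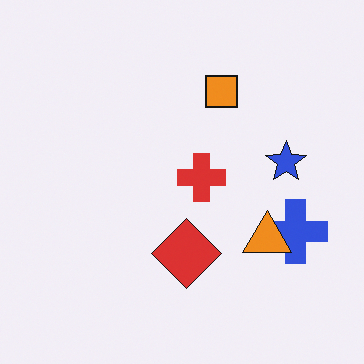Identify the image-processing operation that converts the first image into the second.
Overlaid with an additional orange triangle.

An orange triangle appears in the second image that is absent from the first.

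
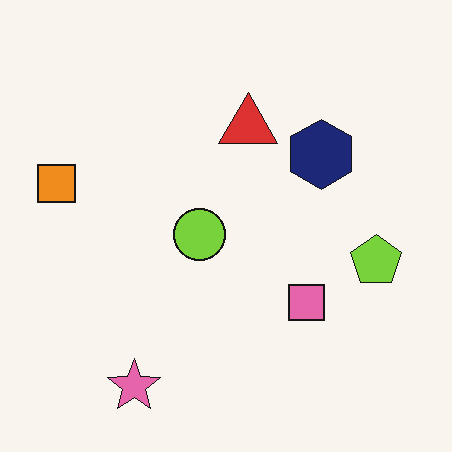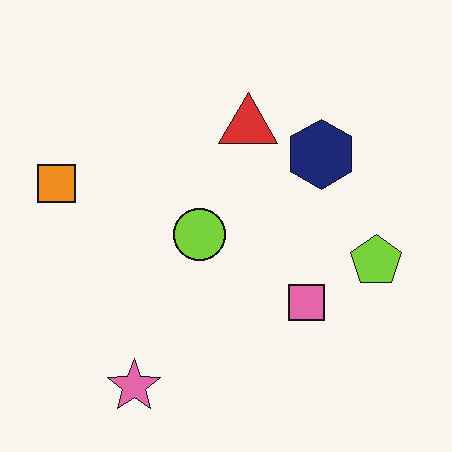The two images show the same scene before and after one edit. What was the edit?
This is the original image given moderate JPEG compression.

Blocky 8×8 compression artifacts appear around shape edges and the flat background shows ringing — characteristic JPEG degradation.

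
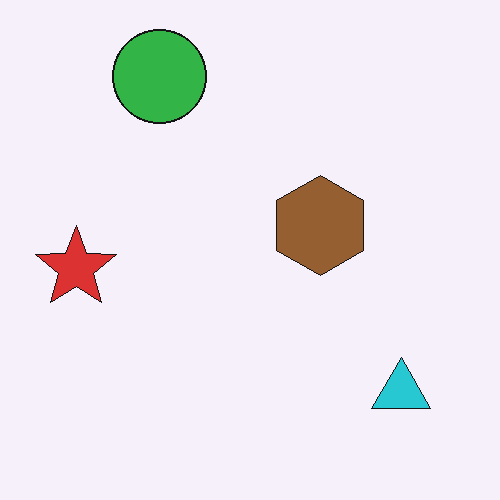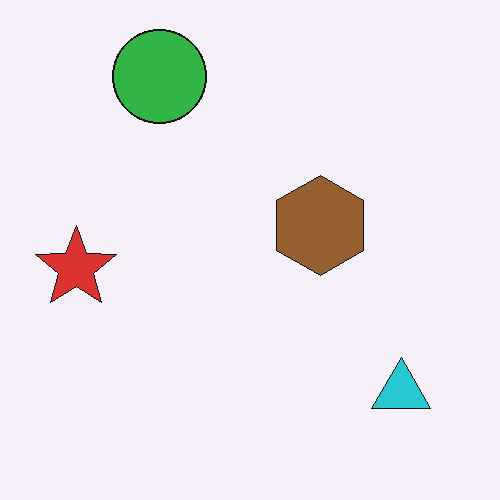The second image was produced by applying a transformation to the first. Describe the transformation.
The second image is the first given moderate JPEG compression.

Blocky 8×8 compression artifacts appear around shape edges and the flat background shows ringing — characteristic JPEG degradation.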